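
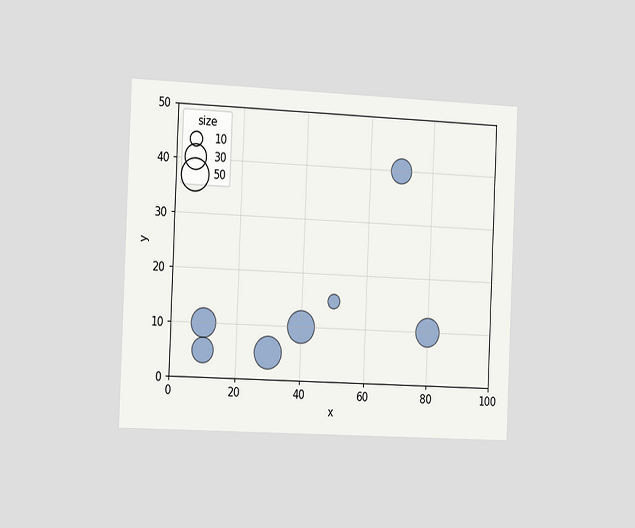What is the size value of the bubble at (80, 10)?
40

The chart is tilted about 2° clockwise and viewed slightly from the left. Matching the bubble at (80, 10) against the size legend gives 40.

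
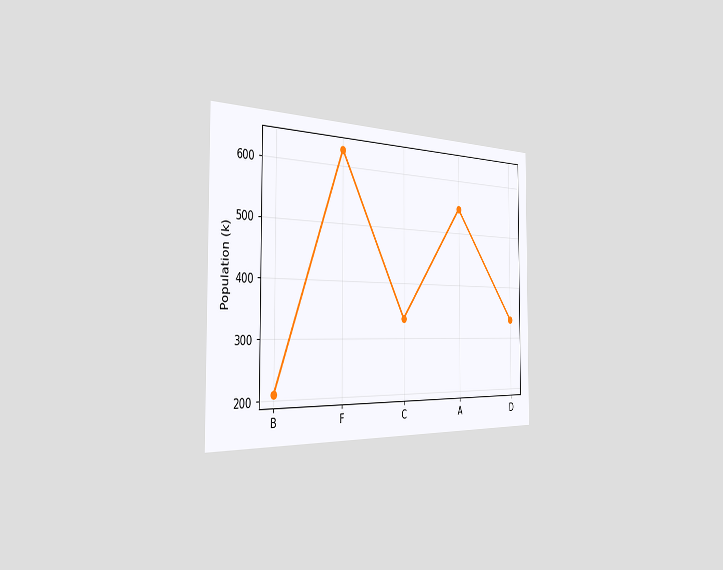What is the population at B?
The chart is viewed slightly from the left. At B, the line is at 210k.

210k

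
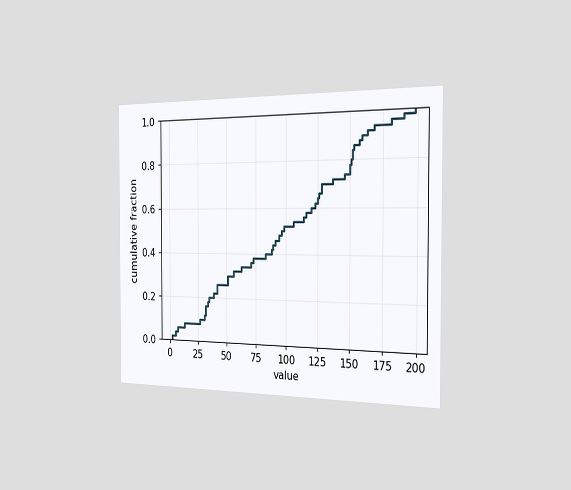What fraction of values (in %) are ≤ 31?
12%

The chart is viewed slightly from the right. At x=31 the ECDF step is at 12%.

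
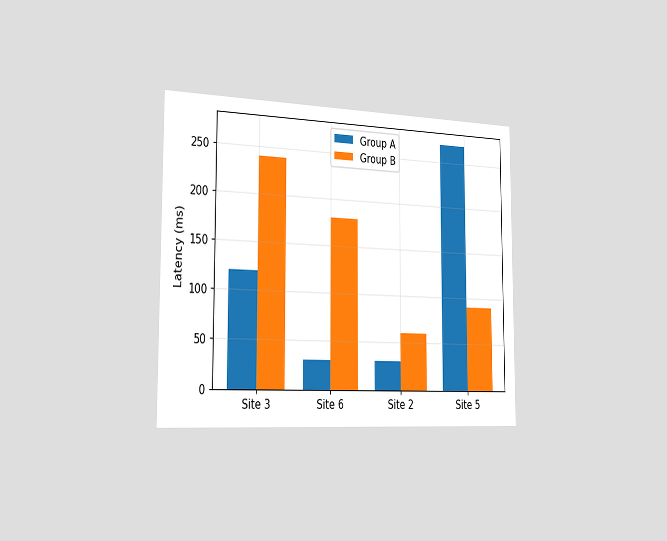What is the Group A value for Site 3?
The chart is viewed slightly from the left. The Group A bar at Site 3 reaches 120ms on the y-axis.

120ms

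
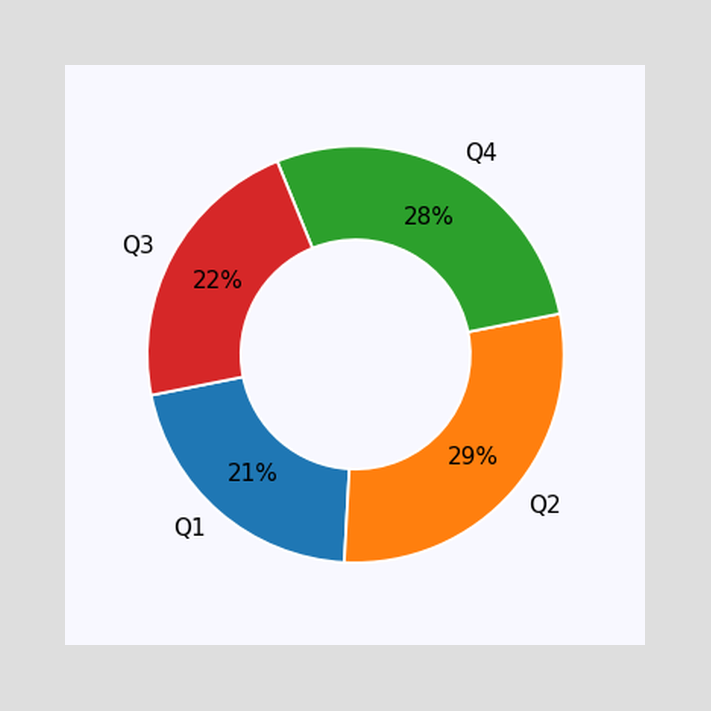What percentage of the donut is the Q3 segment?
The Q3 segment takes up 22% of the ring.

22%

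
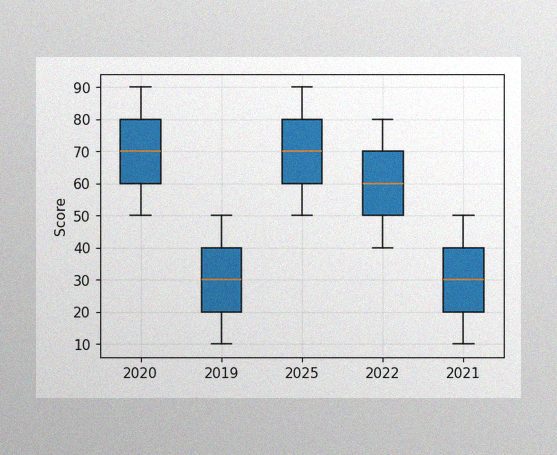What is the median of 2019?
30

The image has some photo noise and uneven lighting. The median line in the 2019 box sits at 30.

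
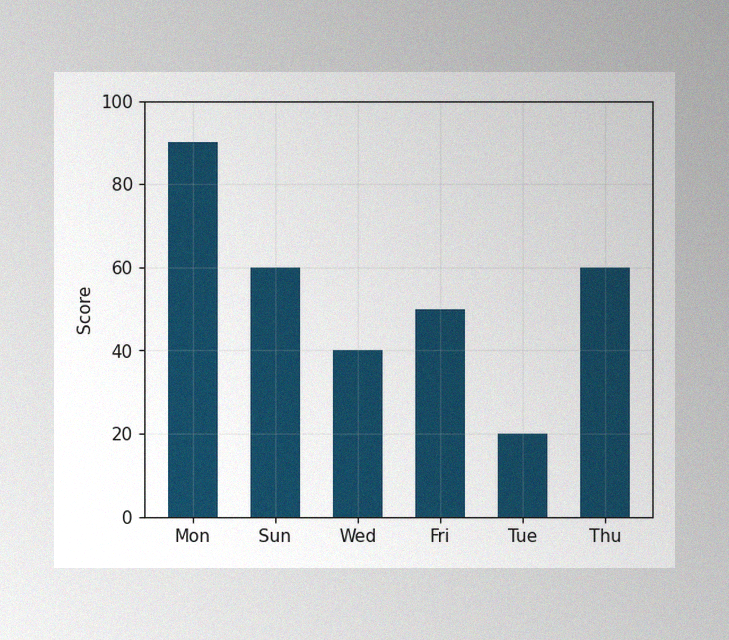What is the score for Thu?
60

The image has some photo noise and uneven lighting. Reading along the chart's y-axis, the Thu bar reaches 60.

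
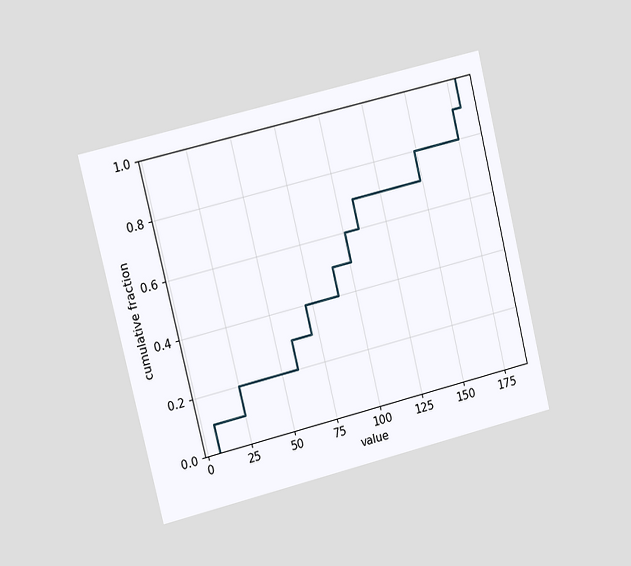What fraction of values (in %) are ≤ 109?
70%

The chart is tilted about 14° counter-clockwise and viewed slightly from the left. At x=109 the ECDF step is at 70%.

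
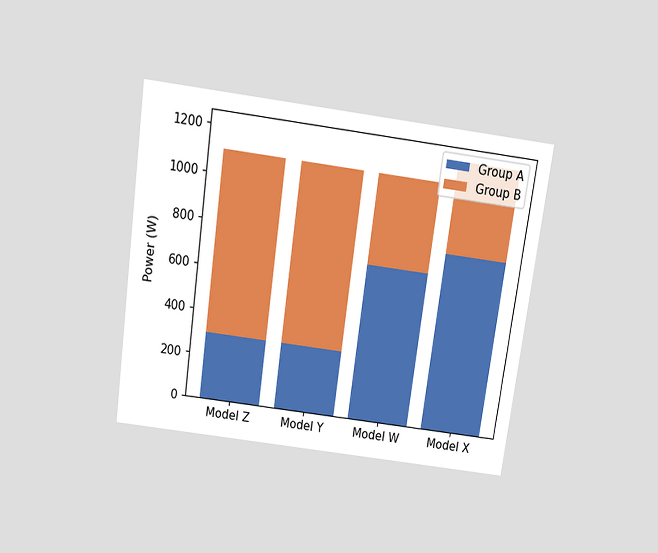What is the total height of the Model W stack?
The chart is tilted about 8° clockwise and viewed slightly from above. The Model W stack's top reaches 1100W on the y-axis.

1100W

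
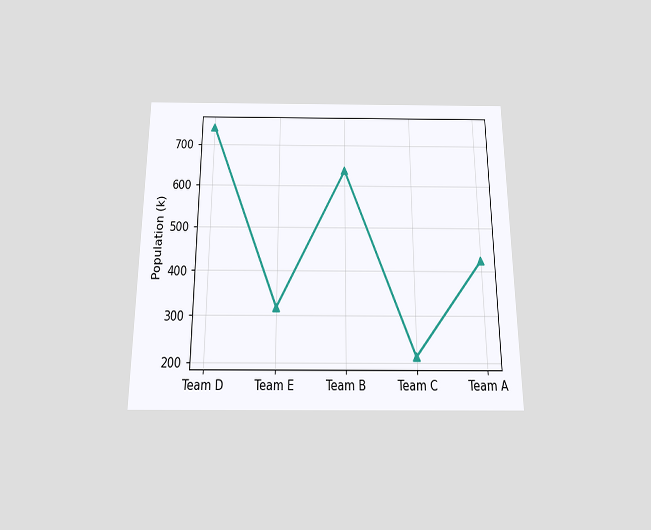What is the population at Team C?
The chart is viewed slightly from below. At Team C, the line is at 212k.

212k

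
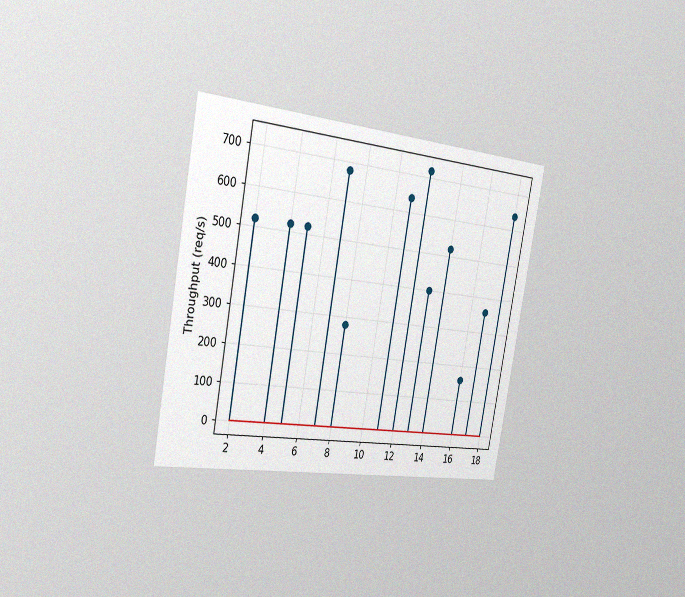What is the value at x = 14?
The chart is tilted about 10° clockwise and viewed slightly from the left, with some photo noise. The stem at x=14 reaches 520req/s.

520req/s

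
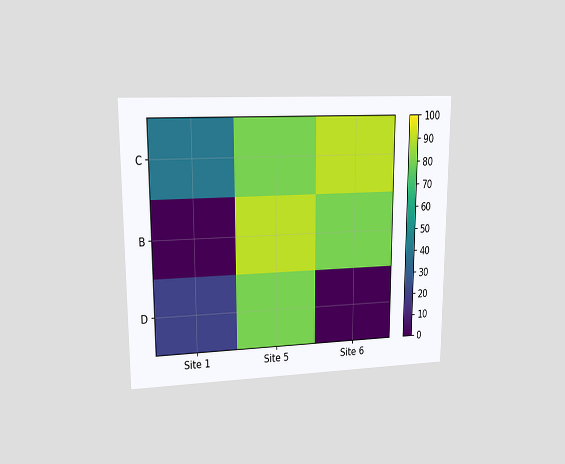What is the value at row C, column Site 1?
40

The chart is viewed at a slight angle. Matching cell (C, Site 1) against the colorbar gives 40.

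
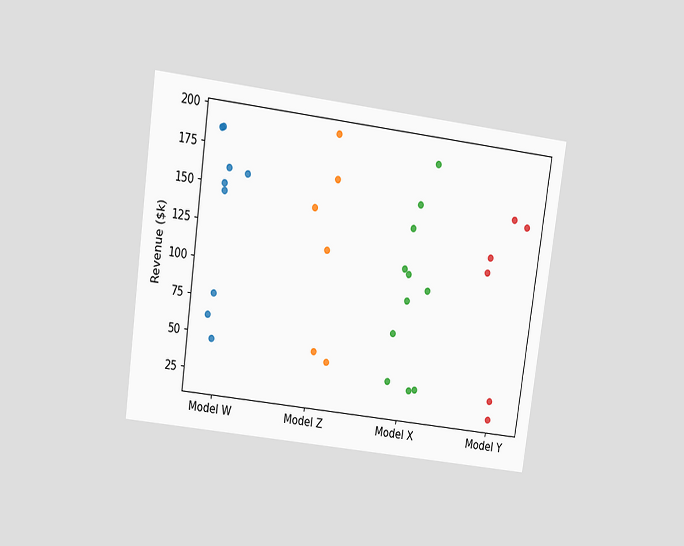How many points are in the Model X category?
The chart is tilted about 8° clockwise and viewed slightly from above. Counting the markers in the Model X column gives 11.

11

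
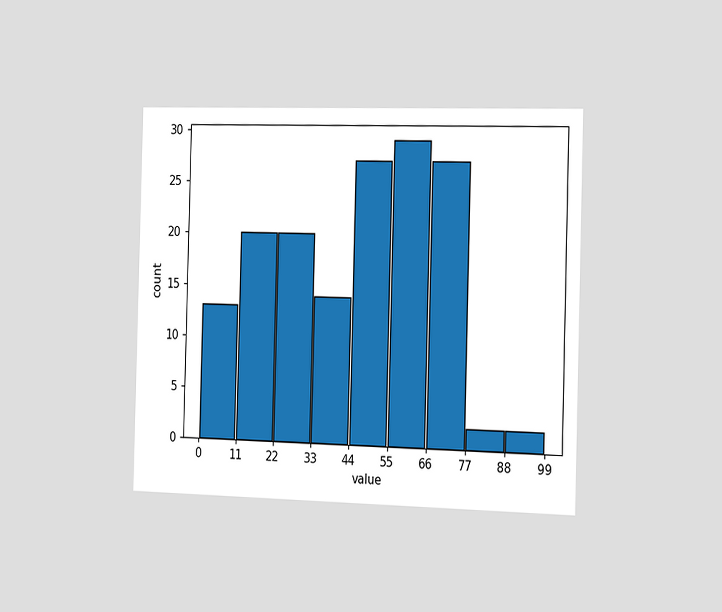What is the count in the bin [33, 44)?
14

The chart is viewed slightly from the right. The [33, 44) bin has height 14.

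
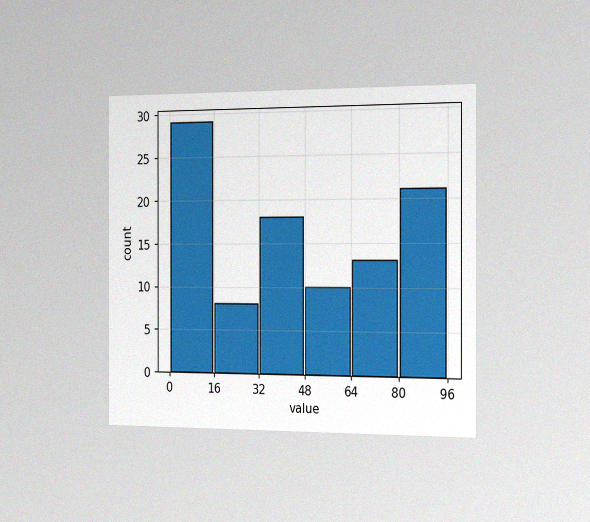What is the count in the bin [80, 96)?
21

The chart is viewed slightly from the right, with some photo noise. The [80, 96) bin has height 21.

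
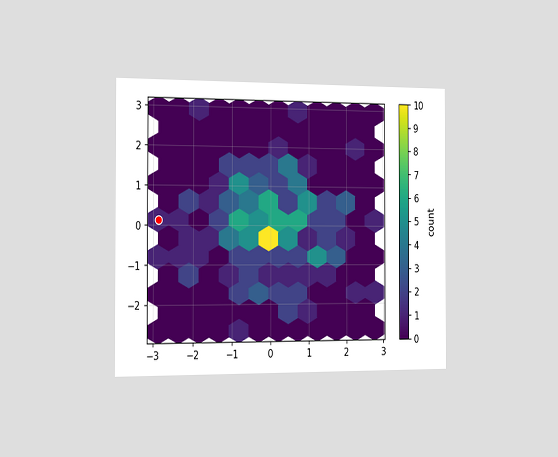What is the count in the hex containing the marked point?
1

The chart is viewed slightly from the left. The marked hex reads 1 on the colorbar.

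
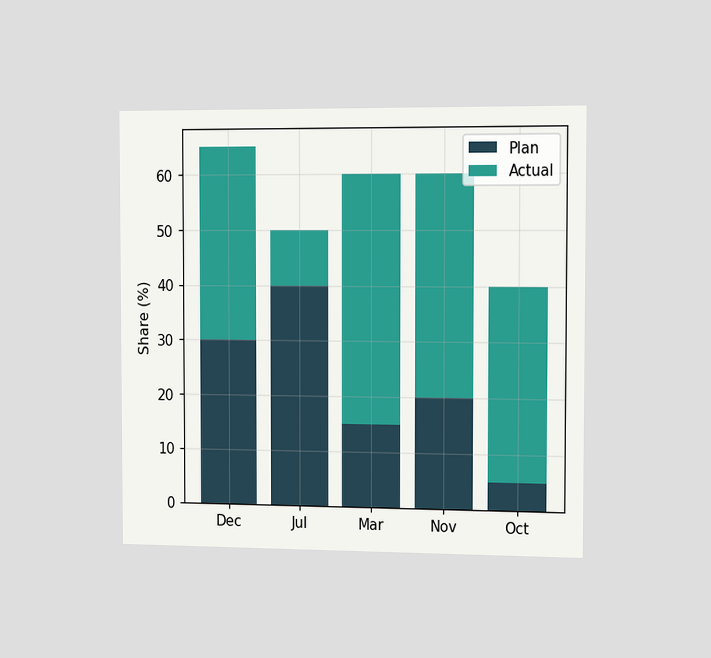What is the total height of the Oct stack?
40%

The chart is viewed slightly from the right. The Oct stack's top reaches 40% on the y-axis.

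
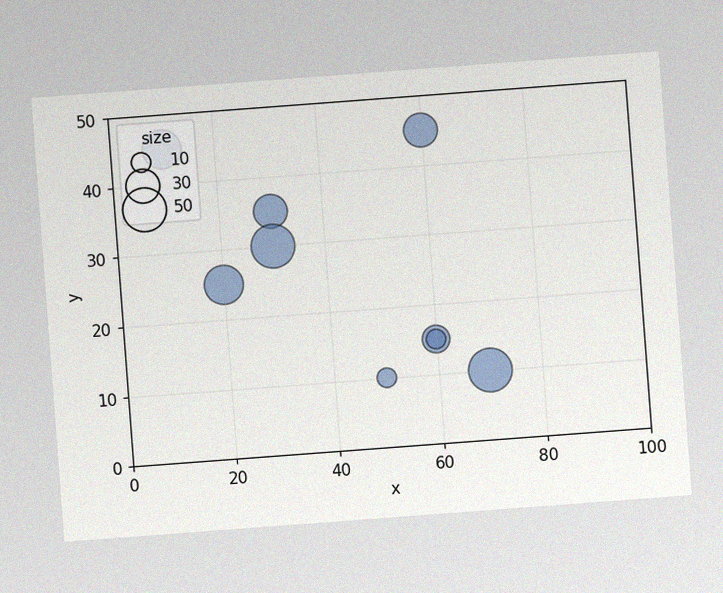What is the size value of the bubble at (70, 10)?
50

The chart is tilted about 4° counter-clockwise, with some photo noise. Matching the bubble at (70, 10) against the size legend gives 50.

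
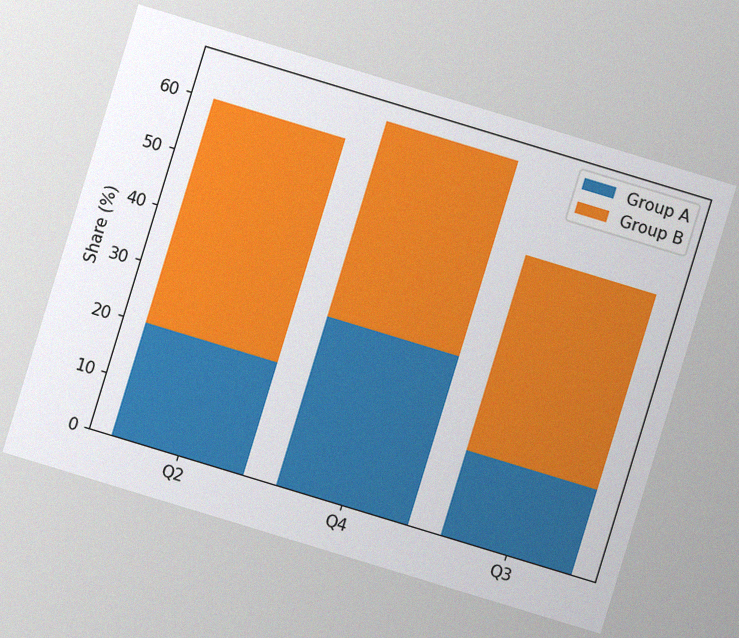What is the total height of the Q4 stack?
65%

The chart is tilted about 17° clockwise, with some photo noise. The Q4 stack's top reaches 65% on the y-axis.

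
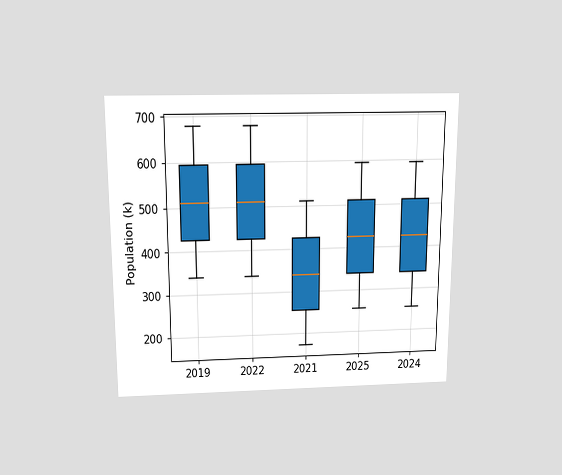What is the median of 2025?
The chart is viewed slightly from above. The median line in the 2025 box sits at 425k.

425k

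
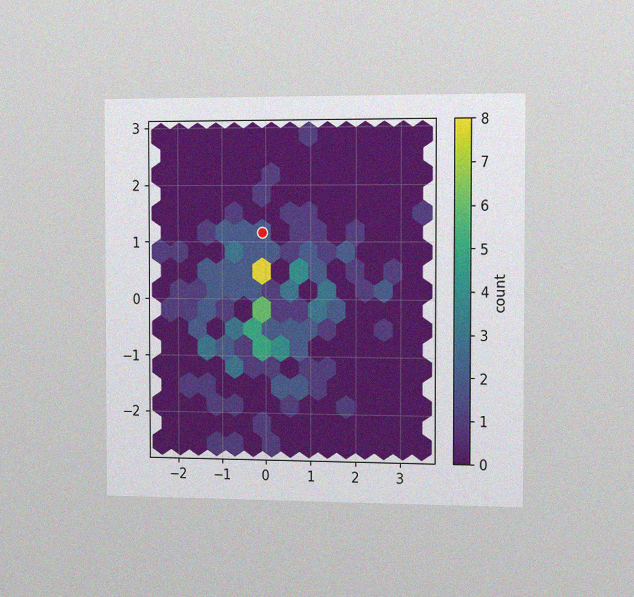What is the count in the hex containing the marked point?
The chart is viewed slightly from the right, with some photo noise. The marked hex reads 2 on the colorbar.

2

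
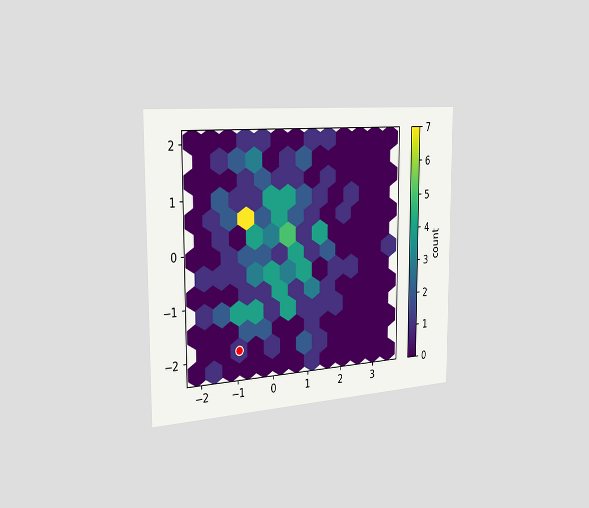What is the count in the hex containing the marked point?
The chart is viewed slightly from the left. The marked hex reads 1 on the colorbar.

1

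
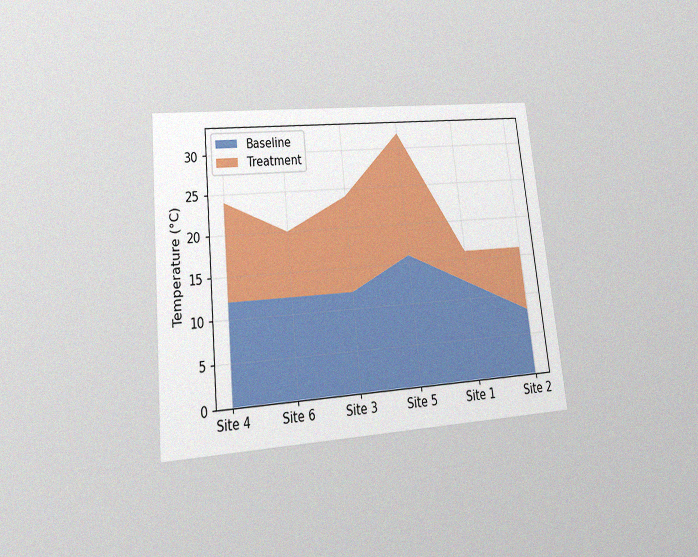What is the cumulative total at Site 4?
The chart is tilted about 6° counter-clockwise and viewed at a slight angle, with some photo noise. The stacked total at Site 4 reaches 24°C.

24°C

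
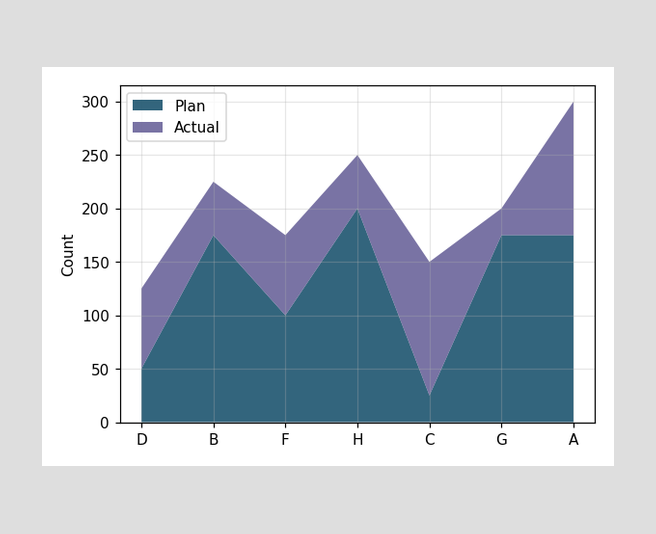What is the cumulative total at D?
The stacked total at D reaches 125.

125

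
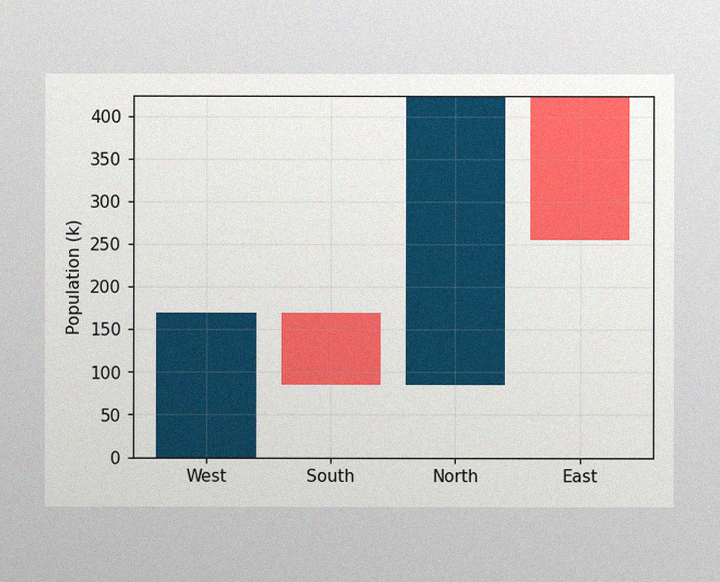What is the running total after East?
The image has some photo noise and uneven lighting. After East the running total reaches 255k.

255k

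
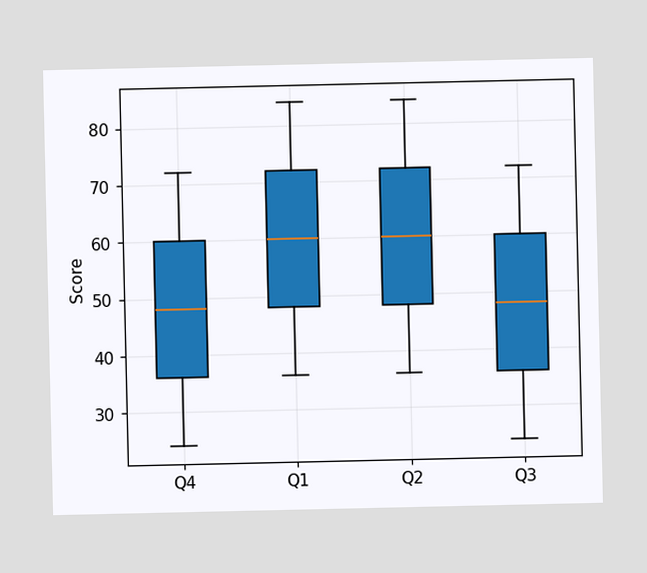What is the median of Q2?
The median line in the Q2 box sits at 60.

60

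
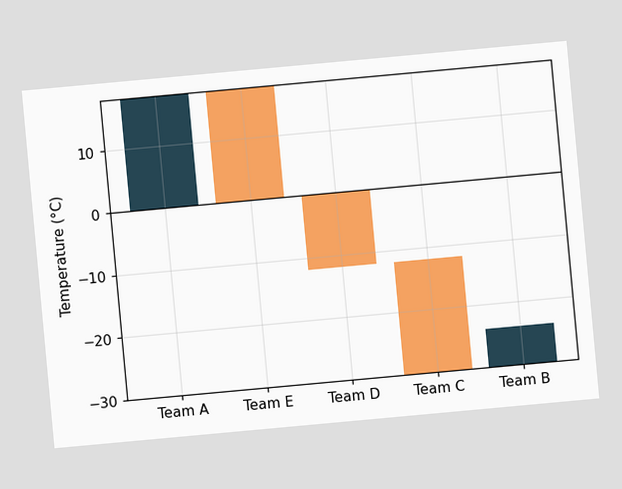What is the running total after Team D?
The chart is tilted about 5° counter-clockwise. After Team D the running total reaches -12°C.

-12°C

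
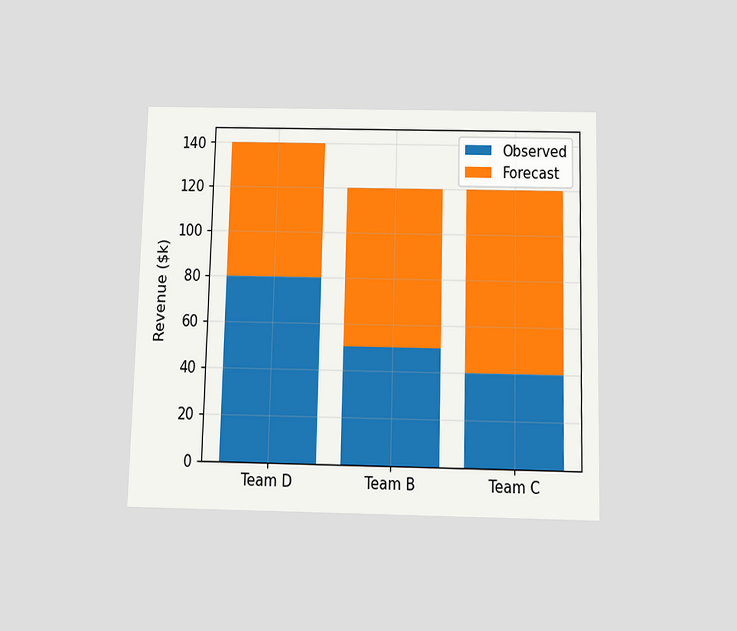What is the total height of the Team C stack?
$120k

The chart is viewed slightly from below. The Team C stack's top reaches $120k on the y-axis.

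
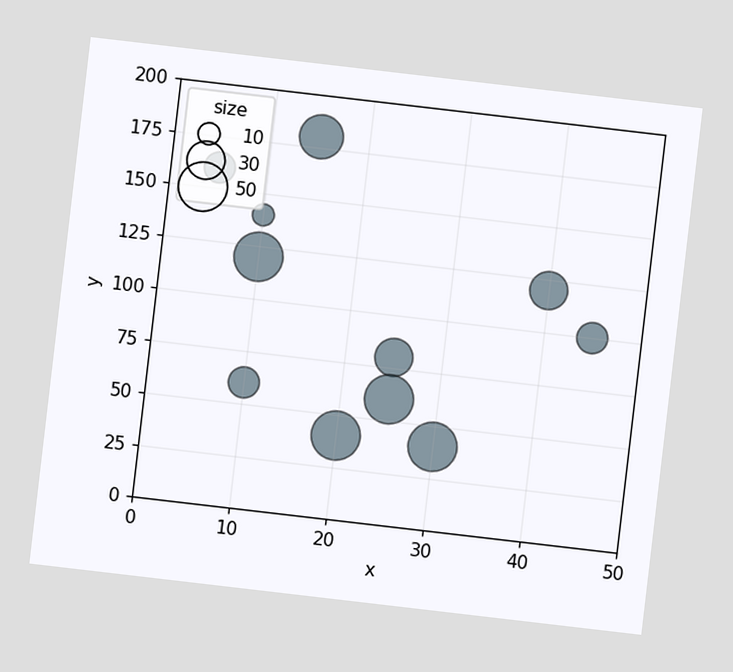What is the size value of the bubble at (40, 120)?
30

The chart is tilted about 7° clockwise. Matching the bubble at (40, 120) against the size legend gives 30.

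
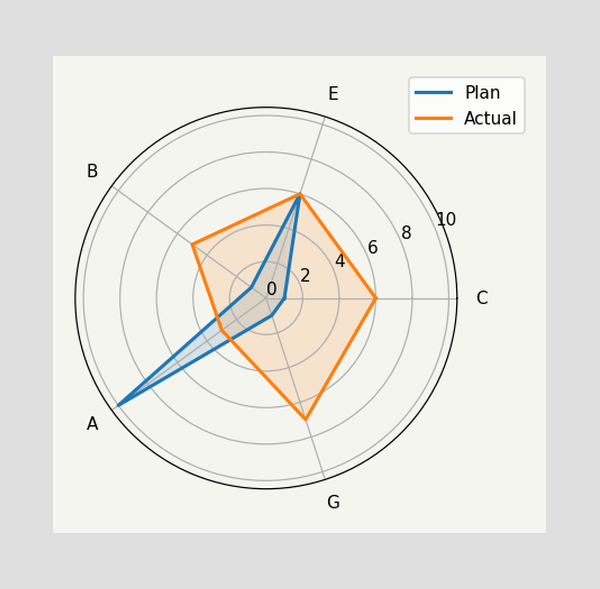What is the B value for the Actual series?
On the B axis, Actual reaches 5.

5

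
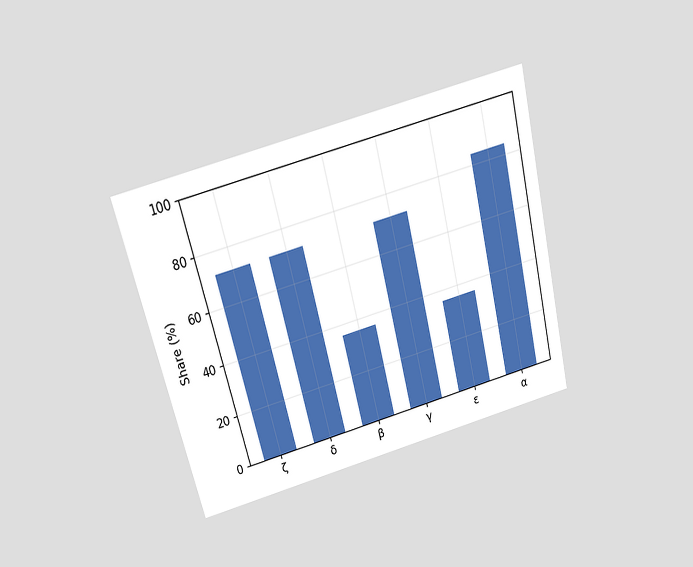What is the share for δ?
The chart is tilted about 14° counter-clockwise and viewed slightly from above. Reading along the chart's y-axis, the δ bar reaches 72%.

72%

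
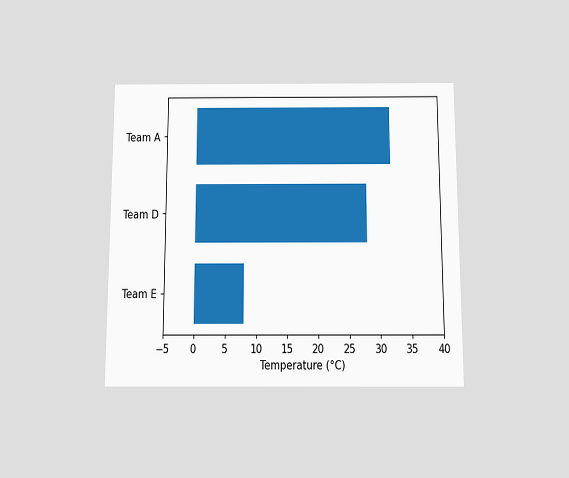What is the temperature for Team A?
The chart is viewed slightly from below. Reading along the chart's x-axis, the Team A bar reaches 32°C.

32°C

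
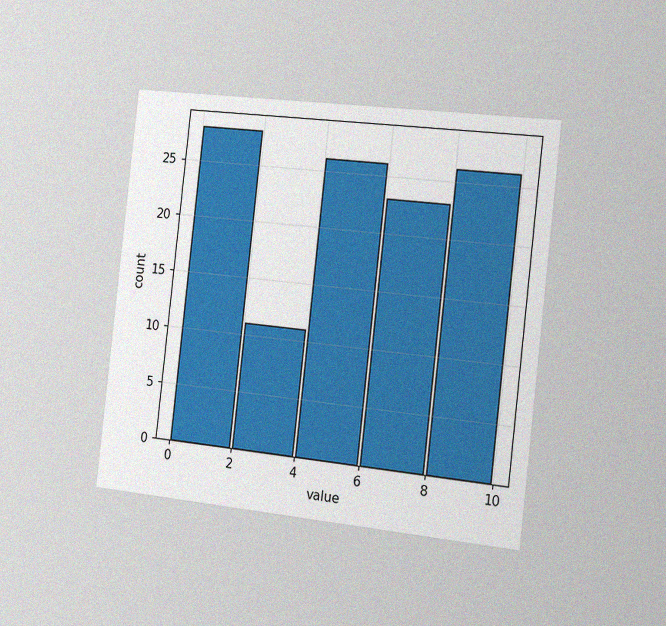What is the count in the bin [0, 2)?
The chart is tilted about 6° clockwise and viewed slightly from the right, with some photo noise. The [0, 2) bin has height 28.

28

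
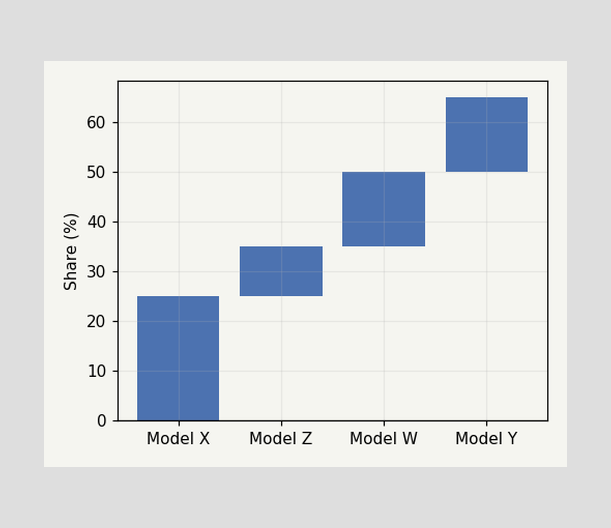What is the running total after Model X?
25%

After Model X the running total reaches 25%.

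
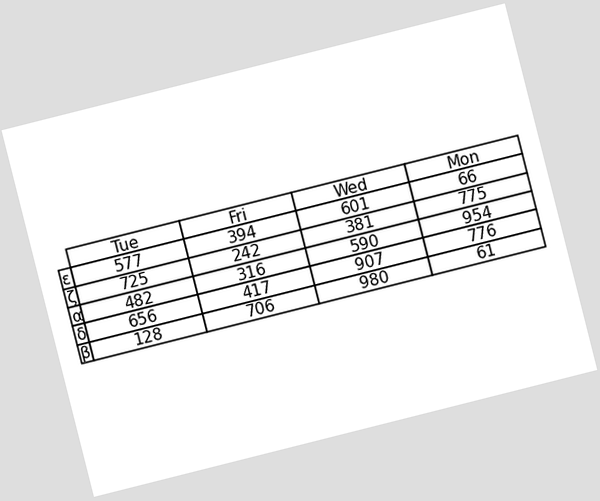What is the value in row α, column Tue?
482

The chart is tilted about 14° counter-clockwise. The (α, Tue) cell reads 482.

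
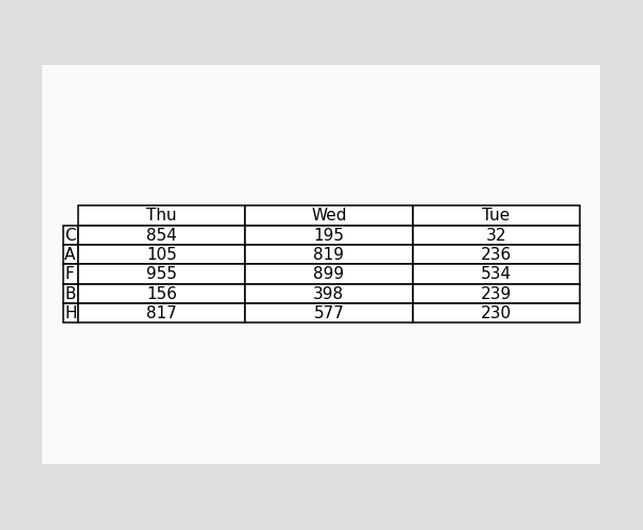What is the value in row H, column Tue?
The (H, Tue) cell reads 230.

230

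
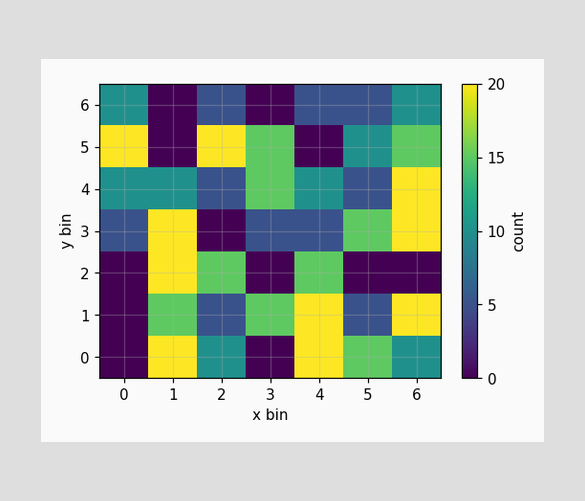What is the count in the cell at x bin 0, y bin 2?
0

Matching the cell (0, 2) against the colorbar gives 0.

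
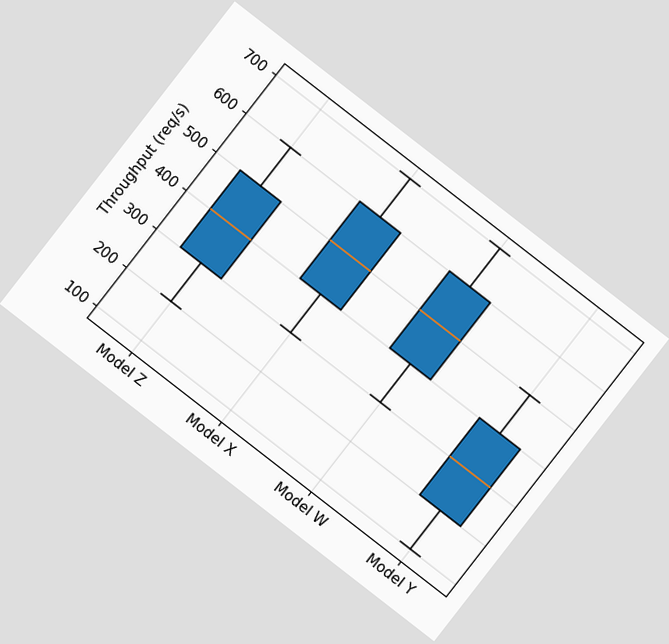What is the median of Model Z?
The chart is tilted about 38° clockwise. The median line in the Model Z box sits at 400req/s.

400req/s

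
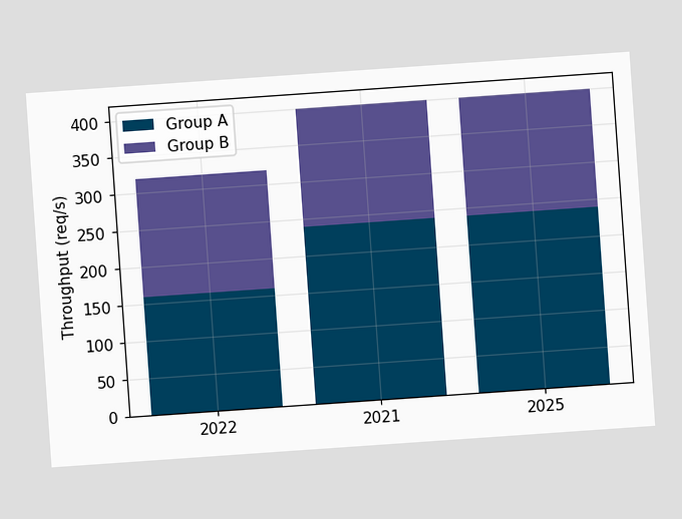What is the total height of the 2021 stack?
400req/s

The chart is tilted about 4° counter-clockwise. The 2021 stack's top reaches 400req/s on the y-axis.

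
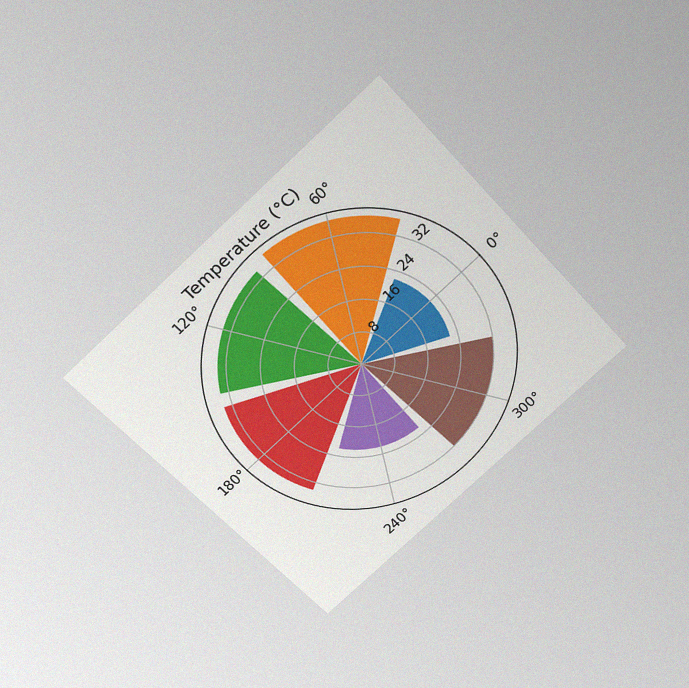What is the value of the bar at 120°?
34°C

The chart is tilted about 43° counter-clockwise and viewed slightly from above, with some photo noise. The bar at 120° reaches 34°C on the radial axis.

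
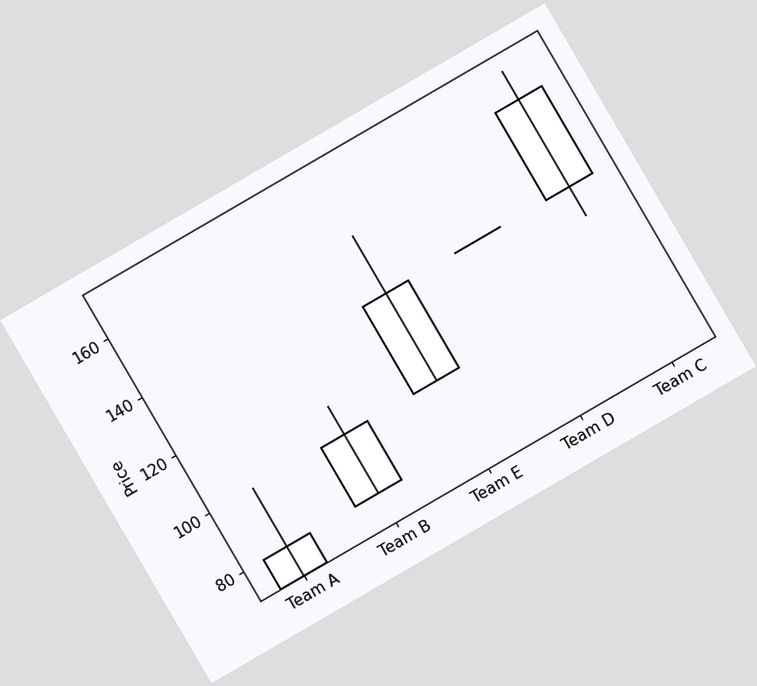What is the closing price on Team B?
100

The chart is tilted about 30° counter-clockwise. The Team B candle closes at 100.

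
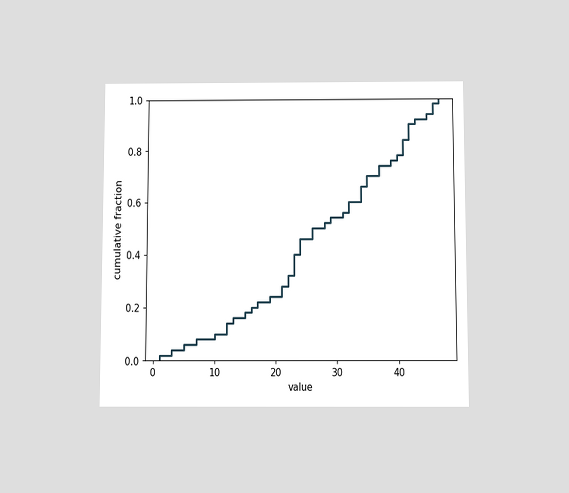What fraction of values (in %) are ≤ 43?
The chart is viewed slightly from below. At x=43 the ECDF step is at 92%.

92%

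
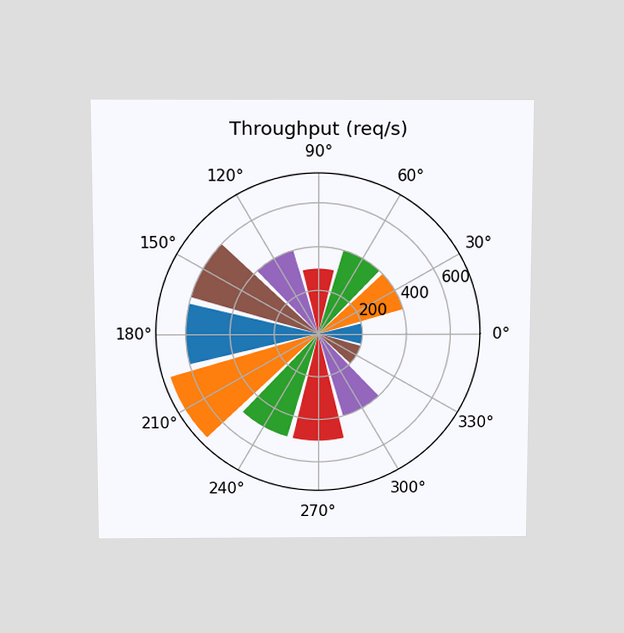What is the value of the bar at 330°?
The chart is viewed slightly from above. The bar at 330° reaches 200req/s on the radial axis.

200req/s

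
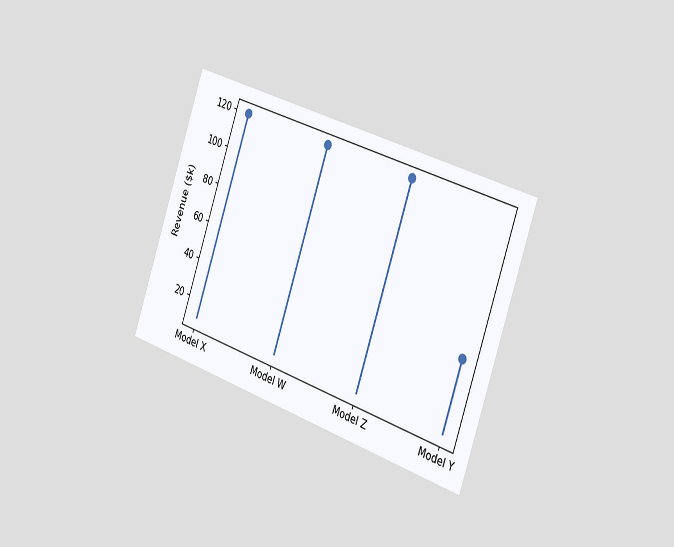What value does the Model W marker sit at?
$120k

The chart is tilted about 19° clockwise and viewed slightly from the right. The Model W marker sits at $120k.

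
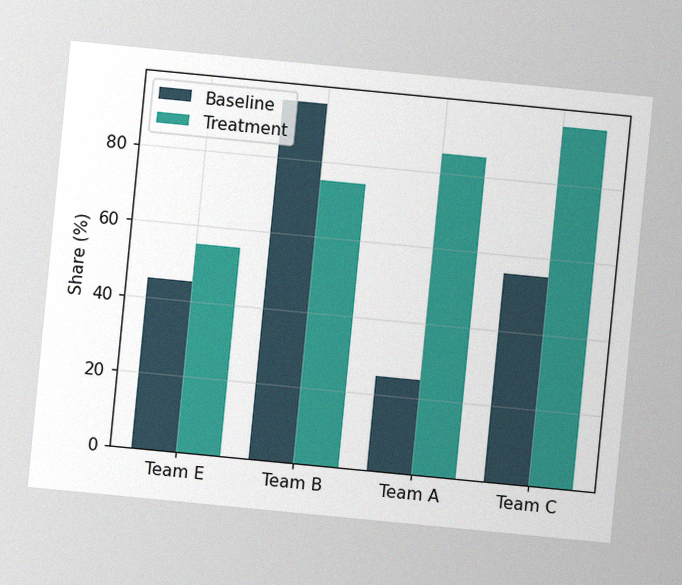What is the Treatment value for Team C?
The chart is tilted about 6° clockwise, with some photo noise. The Treatment bar at Team C reaches 95% on the y-axis.

95%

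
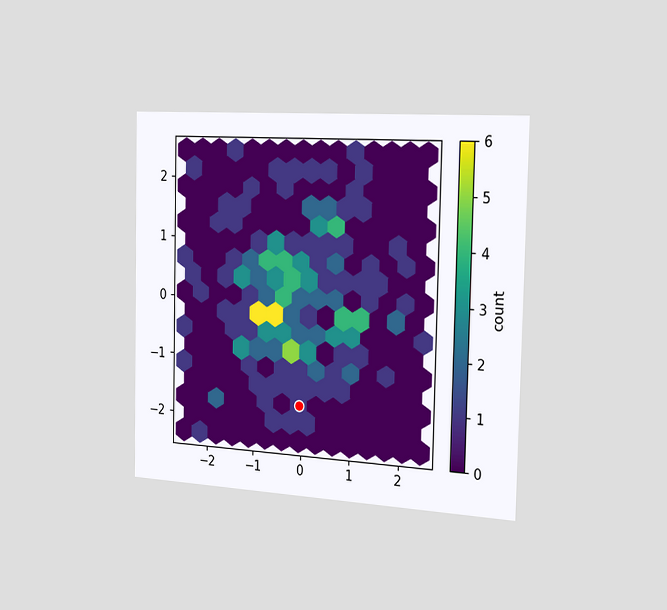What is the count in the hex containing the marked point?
The chart is viewed slightly from the right. The marked hex reads 1 on the colorbar.

1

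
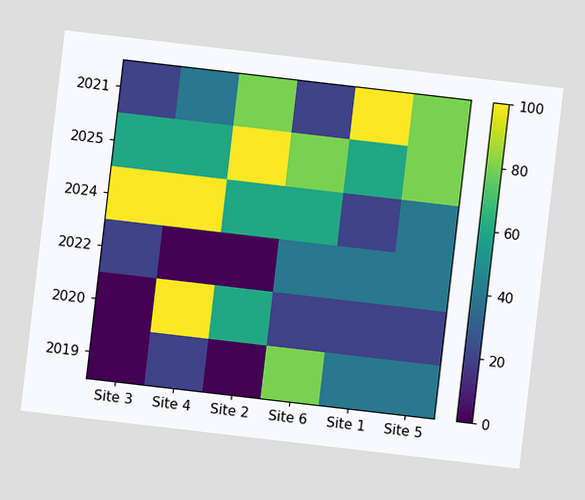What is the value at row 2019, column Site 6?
The chart is tilted about 7° clockwise. Matching cell (2019, Site 6) against the colorbar gives 80.

80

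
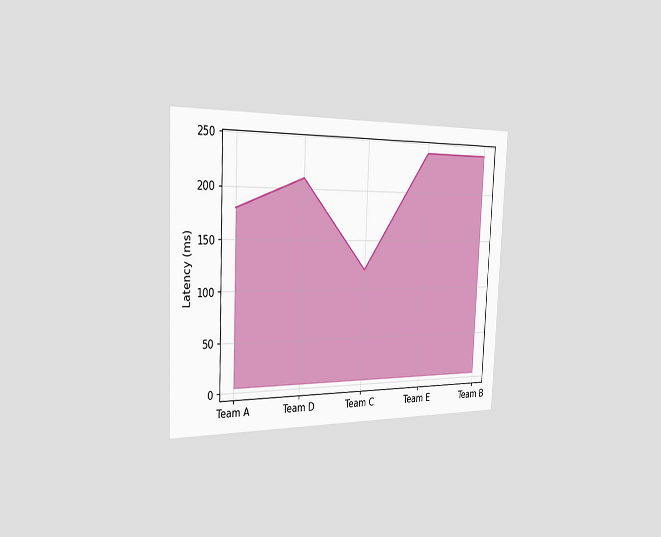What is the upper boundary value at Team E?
The chart is tilted about 3° clockwise and viewed slightly from the left. At Team E the upper boundary is at 240ms.

240ms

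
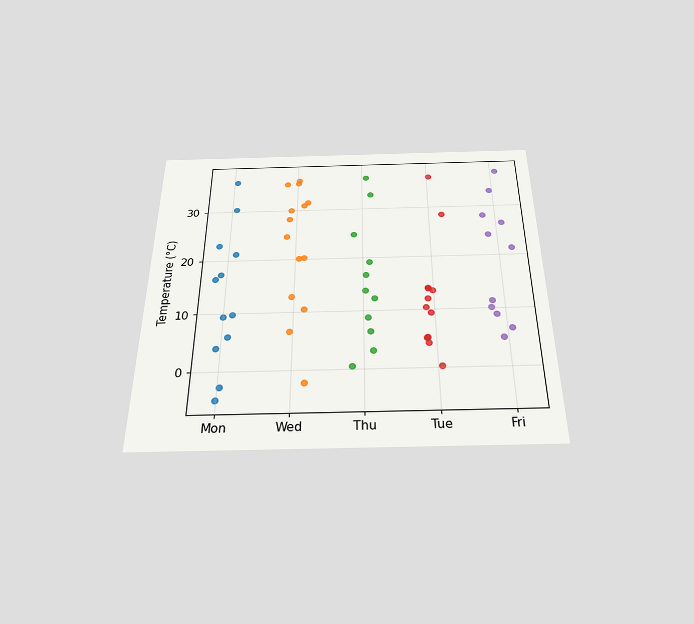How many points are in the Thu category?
The chart is viewed slightly from below. Counting the markers in the Thu column gives 11.

11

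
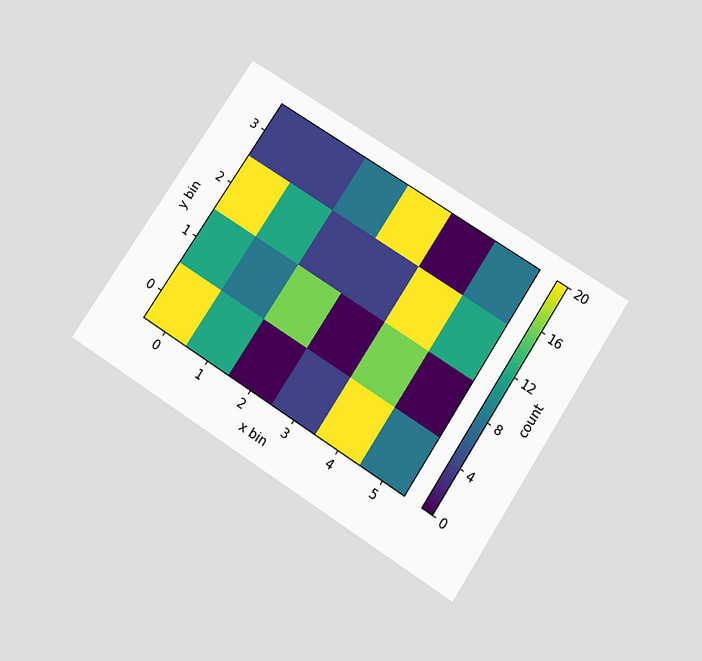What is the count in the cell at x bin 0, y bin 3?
The chart is tilted about 33° clockwise and viewed slightly from below. Matching the cell (0, 3) against the colorbar gives 4.

4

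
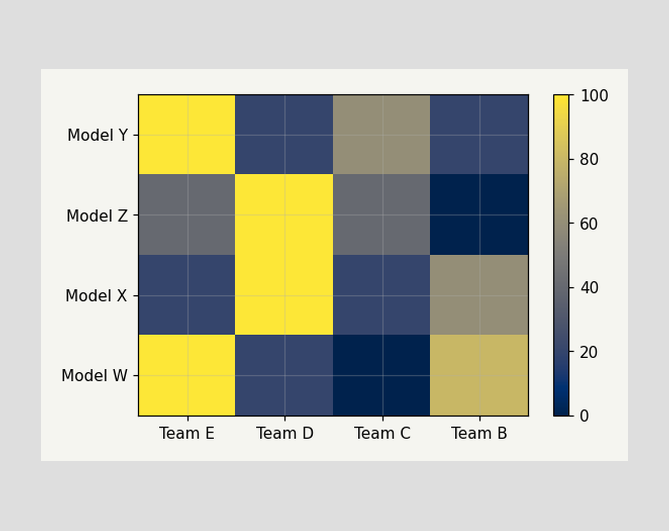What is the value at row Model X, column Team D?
Matching cell (Model X, Team D) against the colorbar gives 100.

100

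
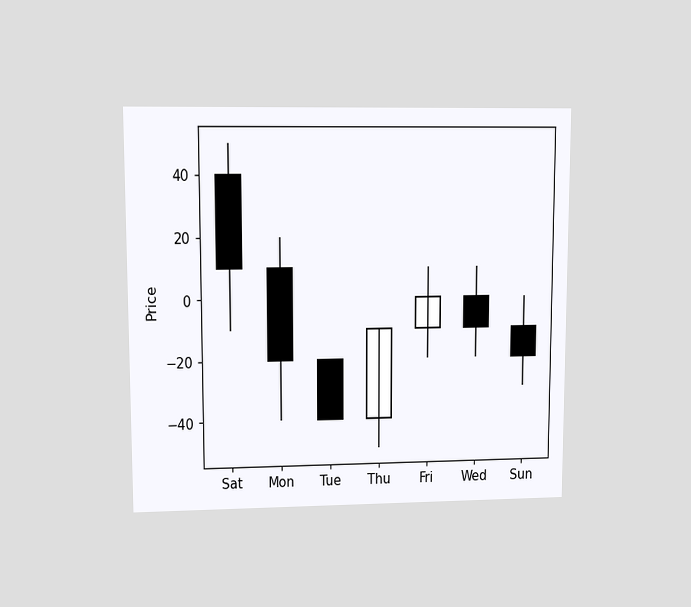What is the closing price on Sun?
The chart is viewed at a slight angle. The Sun candle closes at -20.

-20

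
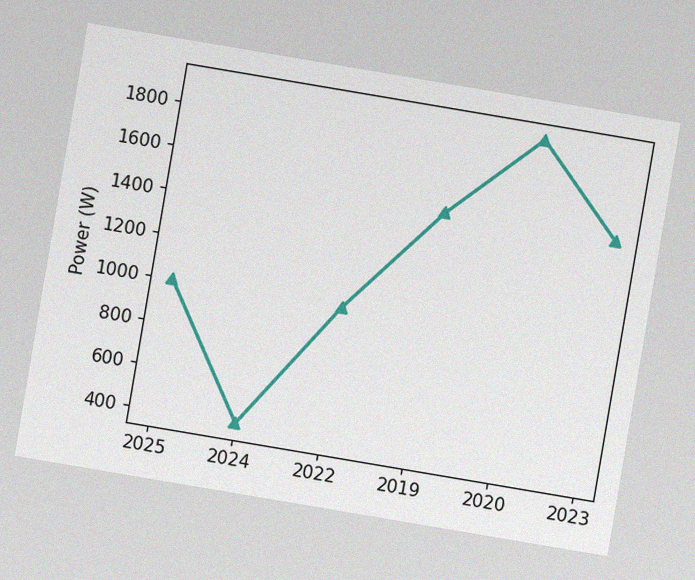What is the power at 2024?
400W

The chart is tilted about 10° clockwise, with some photo noise. At 2024, the line is at 400W.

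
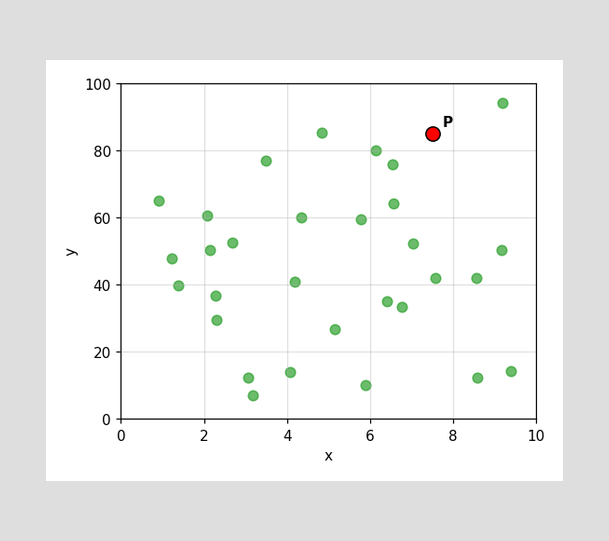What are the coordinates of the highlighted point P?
Following the gridlines from P to each axis, P sits at (7.5, 85).

(7.5, 85)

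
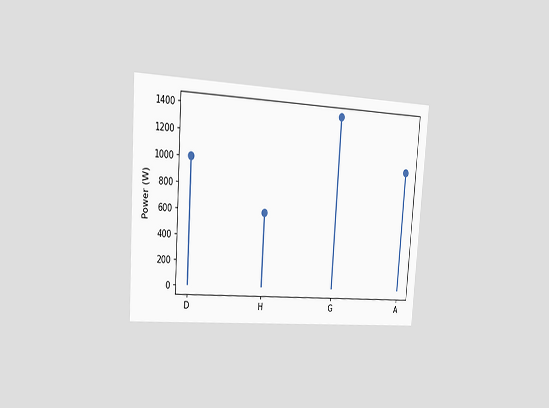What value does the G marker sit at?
The chart is tilted about 4° clockwise and viewed slightly from the left. The G marker sits at 1400W.

1400W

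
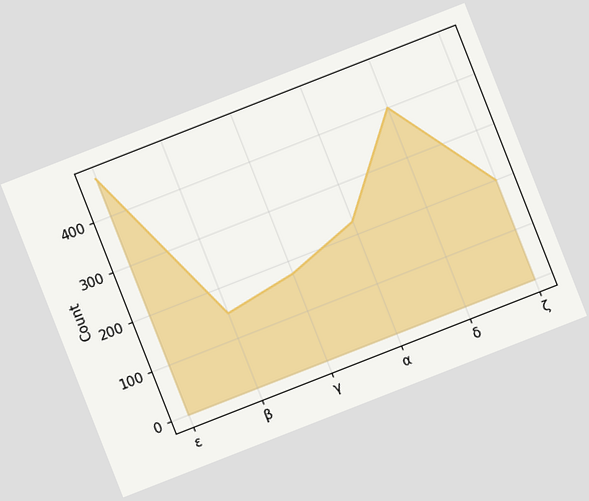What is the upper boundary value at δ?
400

The chart is tilted about 21° counter-clockwise. At δ the upper boundary is at 400.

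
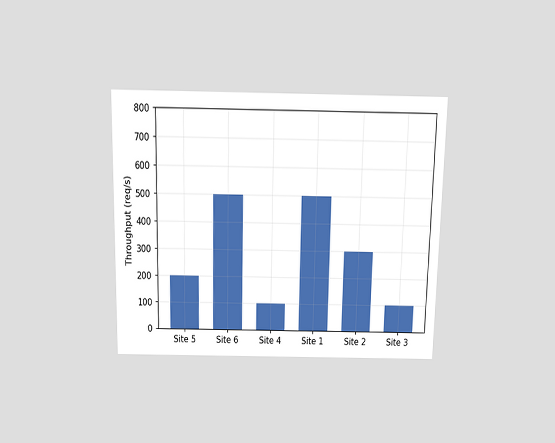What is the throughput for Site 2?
300req/s

The chart is viewed slightly from above. Reading along the chart's y-axis, the Site 2 bar reaches 300req/s.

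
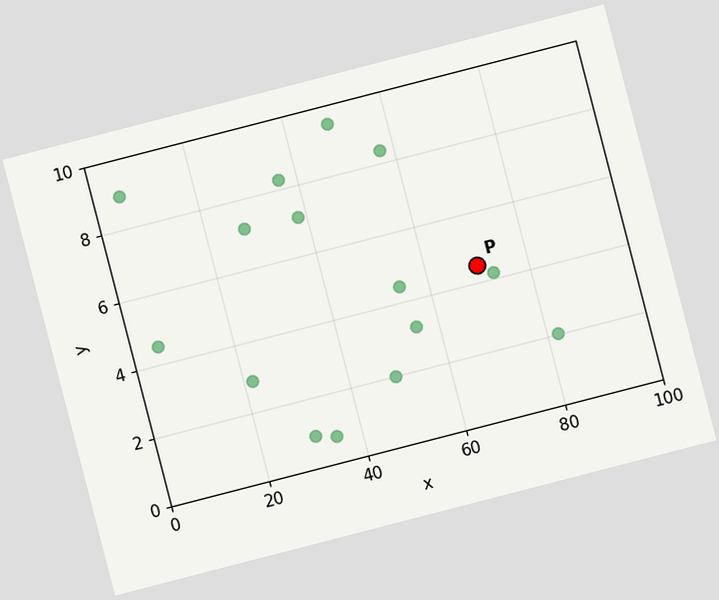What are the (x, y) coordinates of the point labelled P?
The chart is tilted about 14° counter-clockwise. Following the gridlines from P to each axis, P sits at (70, 4.5).

(70, 4.5)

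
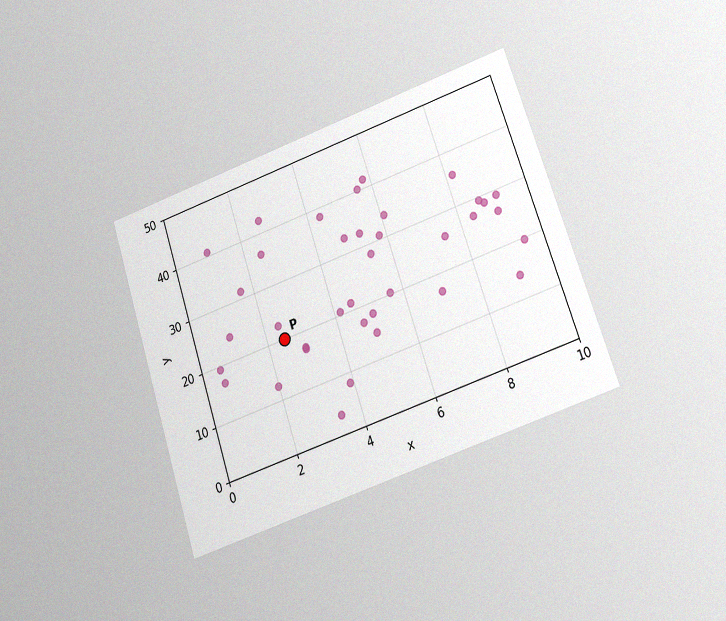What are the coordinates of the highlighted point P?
The chart is tilted about 19° counter-clockwise and viewed at a slight angle, with some photo noise. Following the gridlines from P to each axis, P sits at (2.5, 20).

(2.5, 20)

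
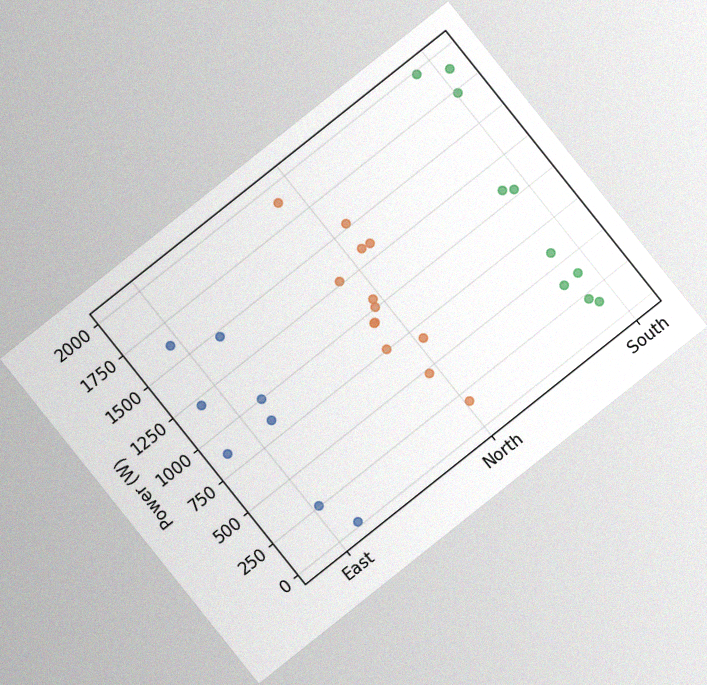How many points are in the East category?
The chart is tilted about 39° counter-clockwise, with some photo noise. Counting the markers in the East column gives 8.

8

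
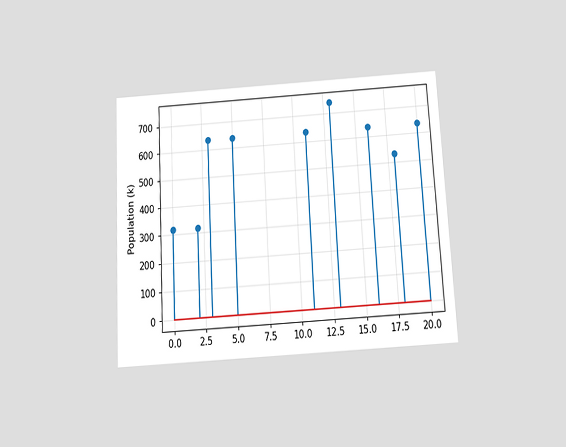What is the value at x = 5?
636k

The chart is tilted about 3° counter-clockwise and viewed slightly from below. The stem at x=5 reaches 636k.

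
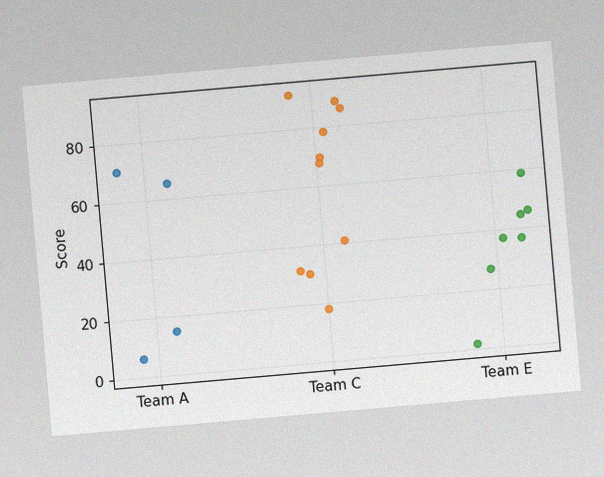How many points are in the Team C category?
10

The chart is tilted about 5° counter-clockwise, with some photo noise. Counting the markers in the Team C column gives 10.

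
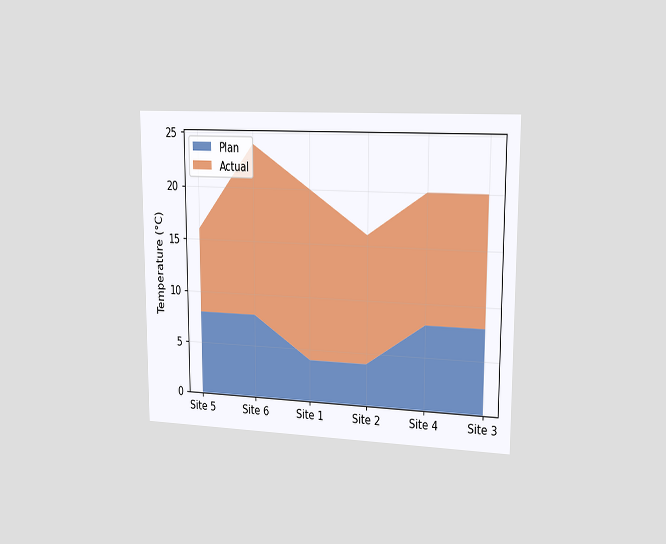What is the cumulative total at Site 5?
16°C

The chart is viewed slightly from the right. The stacked total at Site 5 reaches 16°C.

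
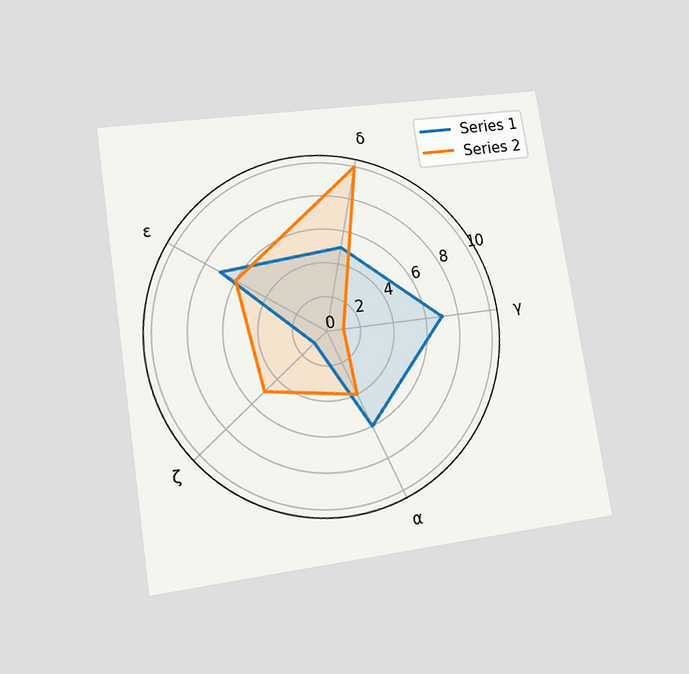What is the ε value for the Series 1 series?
The chart is tilted about 9° counter-clockwise and viewed at a slight angle. On the ε axis, Series 1 reaches 7.

7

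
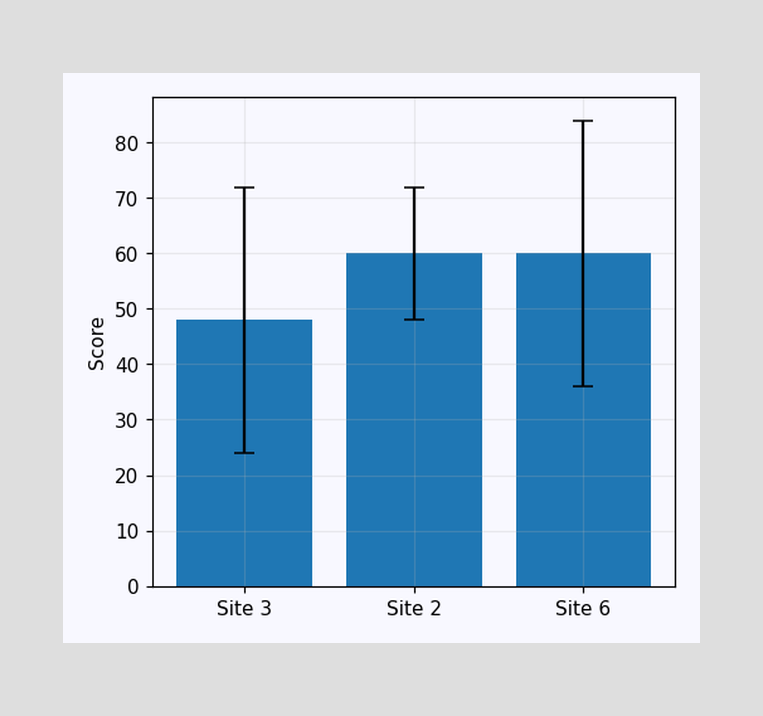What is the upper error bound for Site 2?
The Site 2 bar's upper whisker reaches 72.

72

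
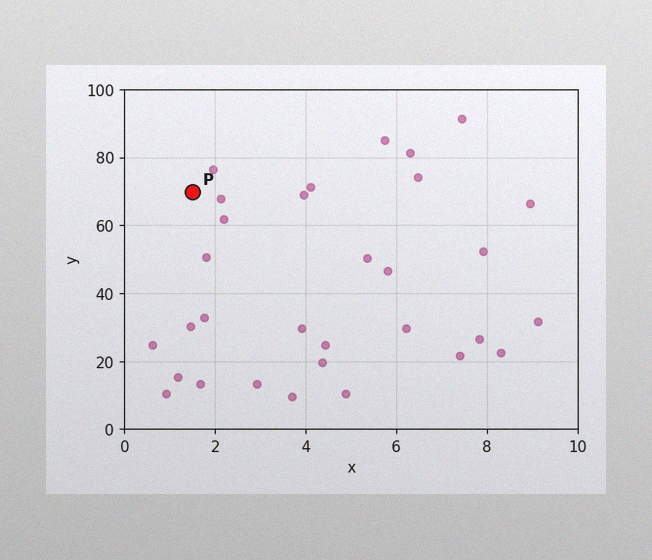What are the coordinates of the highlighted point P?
The image has some photo noise and uneven lighting. Following the gridlines from P to each axis, P sits at (1.5, 70).

(1.5, 70)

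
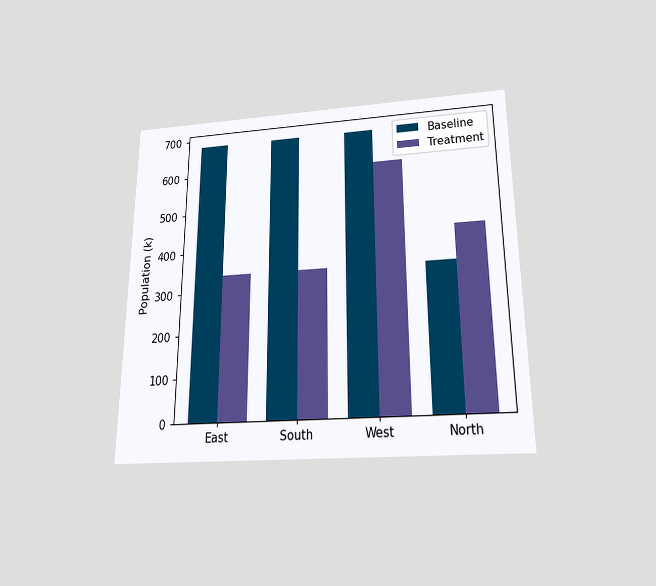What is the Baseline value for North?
The chart is viewed slightly from below. The Baseline bar at North reaches 340k on the y-axis.

340k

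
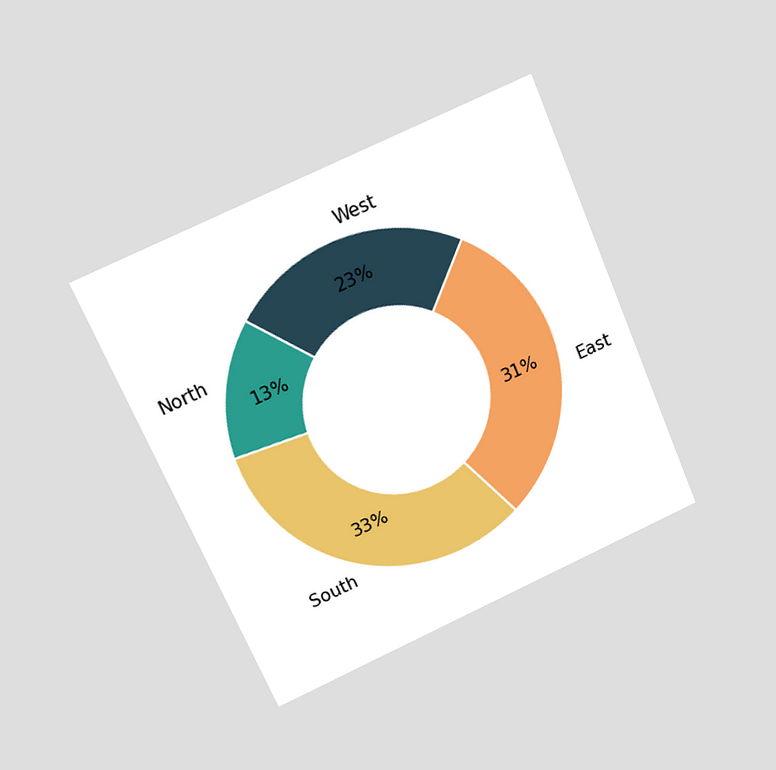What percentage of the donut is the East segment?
31%

The chart is tilted about 23° counter-clockwise and viewed at a slight angle. The East segment takes up 31% of the ring.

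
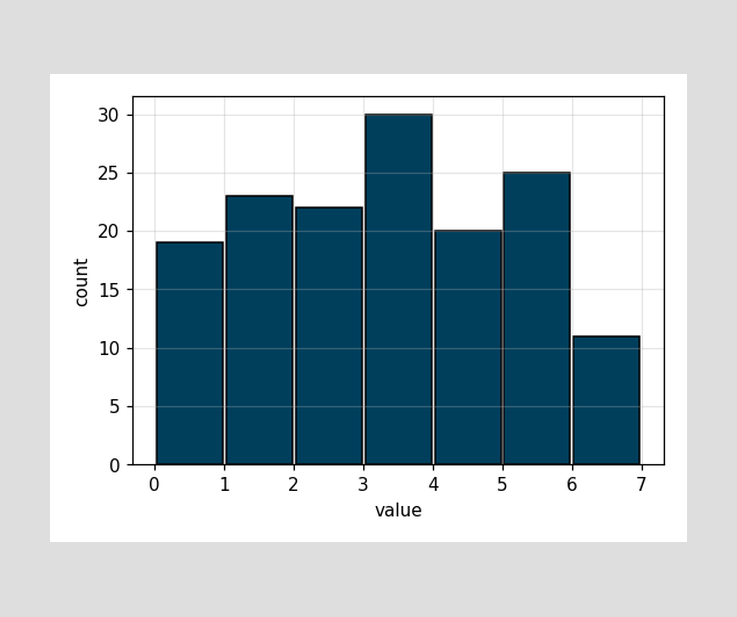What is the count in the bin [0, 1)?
The [0, 1) bin has height 19.

19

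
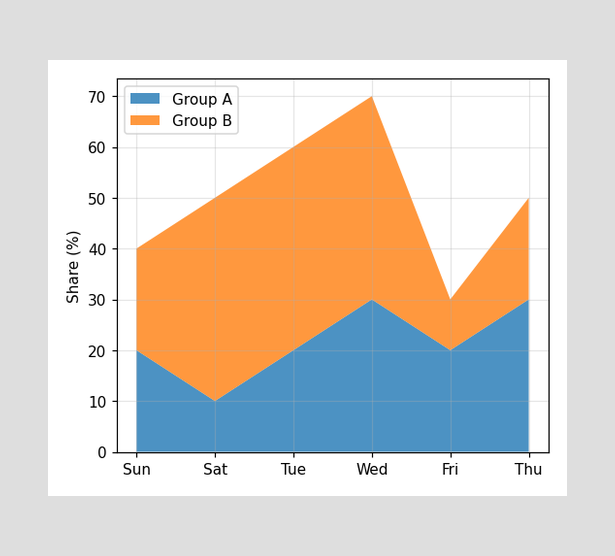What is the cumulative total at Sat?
50%

The stacked total at Sat reaches 50%.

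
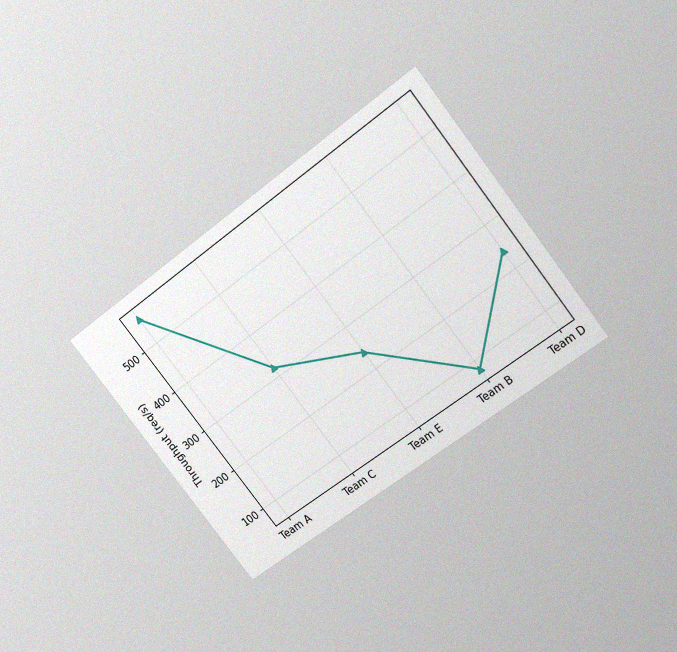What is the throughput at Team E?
240req/s

The chart is tilted about 38° counter-clockwise and viewed slightly from above, with some photo noise. At Team E, the line is at 240req/s.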